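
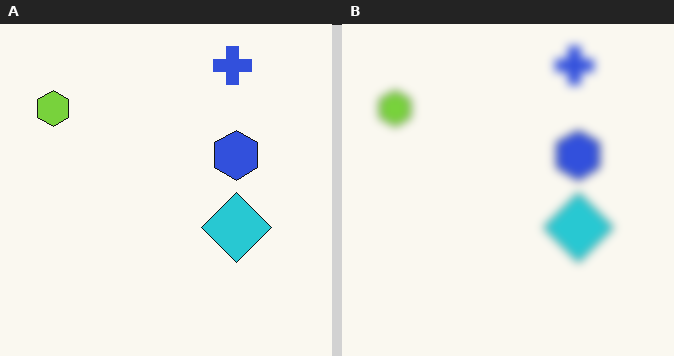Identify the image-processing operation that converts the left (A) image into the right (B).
This is the original image moderately blurred.

Shape edges and outlines are uniformly softened across the whole image.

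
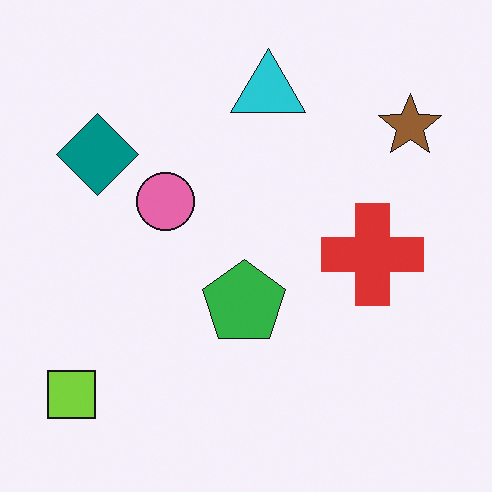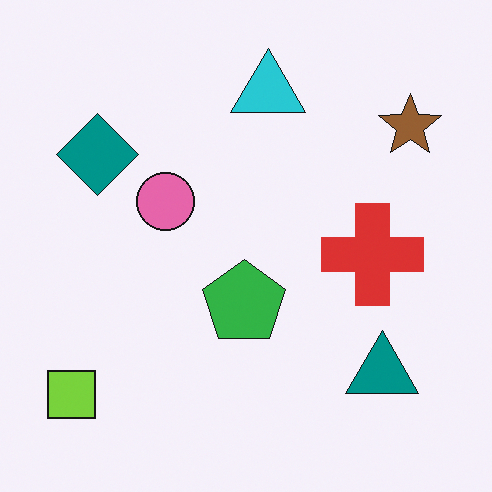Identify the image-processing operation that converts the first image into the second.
Overlaid with an additional teal triangle.

A teal triangle appears in the second image that is absent from the first.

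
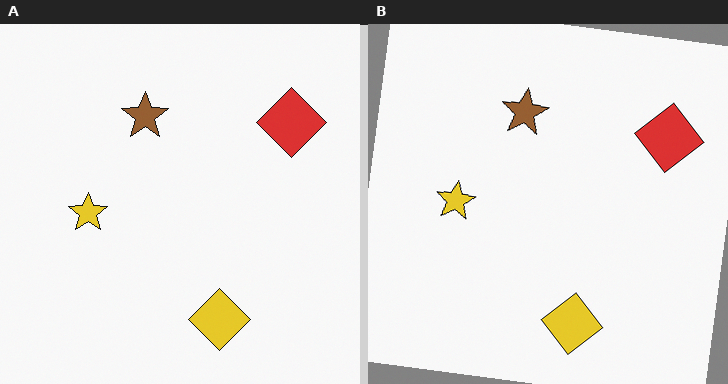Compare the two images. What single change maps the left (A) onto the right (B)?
It was rotated clockwise by a slight angle.

Every shape is tilted by the same angle and the image corners show triangular fill wedges — a whole-image rotation by a non-right angle.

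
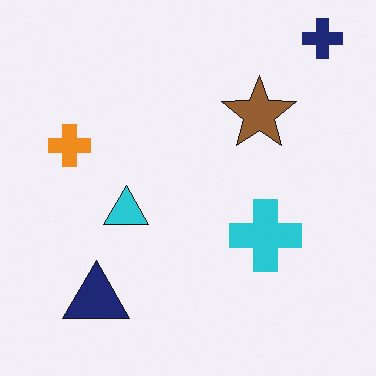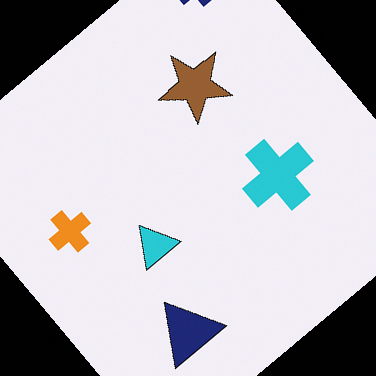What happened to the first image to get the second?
The image was rotated counter-clockwise by a large amount — several tens of degrees.

Every shape is tilted by the same angle and the image corners show triangular fill wedges — a whole-image rotation by a non-right angle.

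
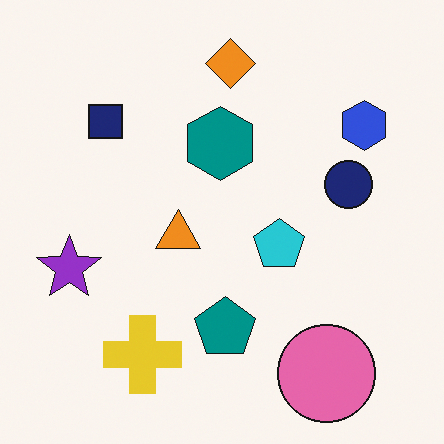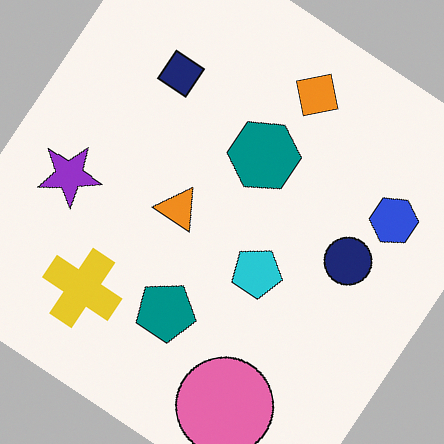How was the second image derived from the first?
The second image is the first rotated clockwise by a large amount — several tens of degrees.

Every shape is tilted by the same angle and the image corners show triangular fill wedges — a whole-image rotation by a non-right angle.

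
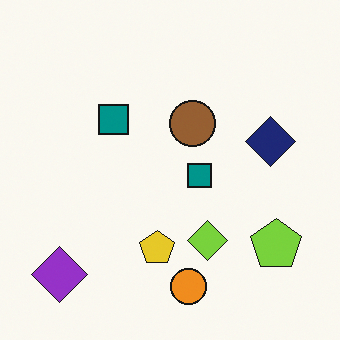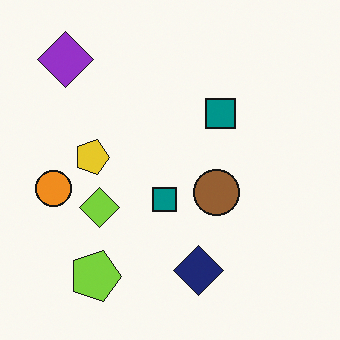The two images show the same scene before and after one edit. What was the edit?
It was rotated 90° clockwise.

The purple diamond sits in the bottom-left of the first image and the top-left of the second — consistent with a whole-image 90° clockwise rotation.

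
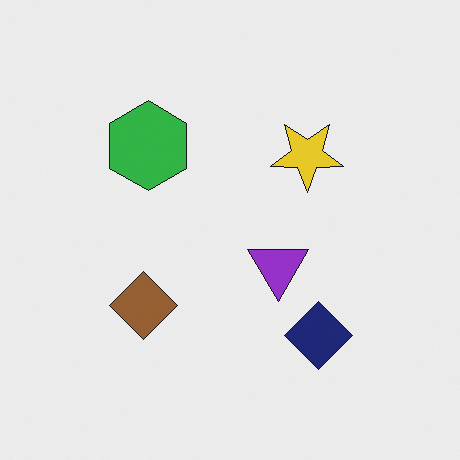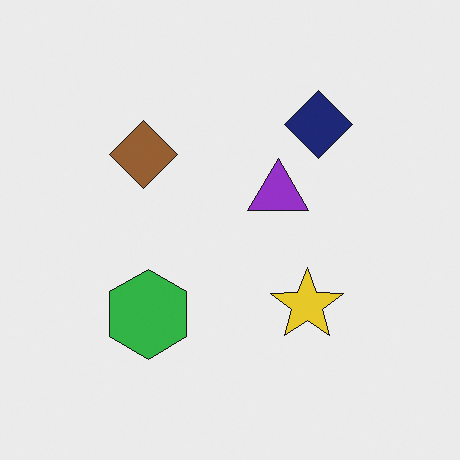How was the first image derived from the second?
It was flipped vertically (top ↔ bottom).

The navy diamond is in the top-right of the second image and the bottom-right of the first — shapes on opposite sides of the horizontal midline have swapped in a mirror flip.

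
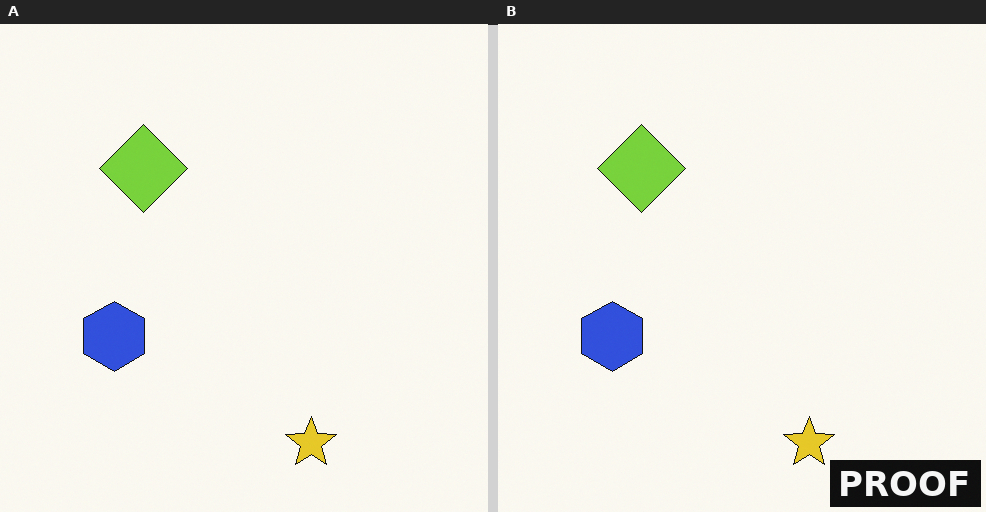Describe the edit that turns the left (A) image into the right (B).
The right (B) image is the left (A) watermarked with the text "PROOF" in the lower-right corner.

A dark label reading "PROOF" appears in the lower-right corner.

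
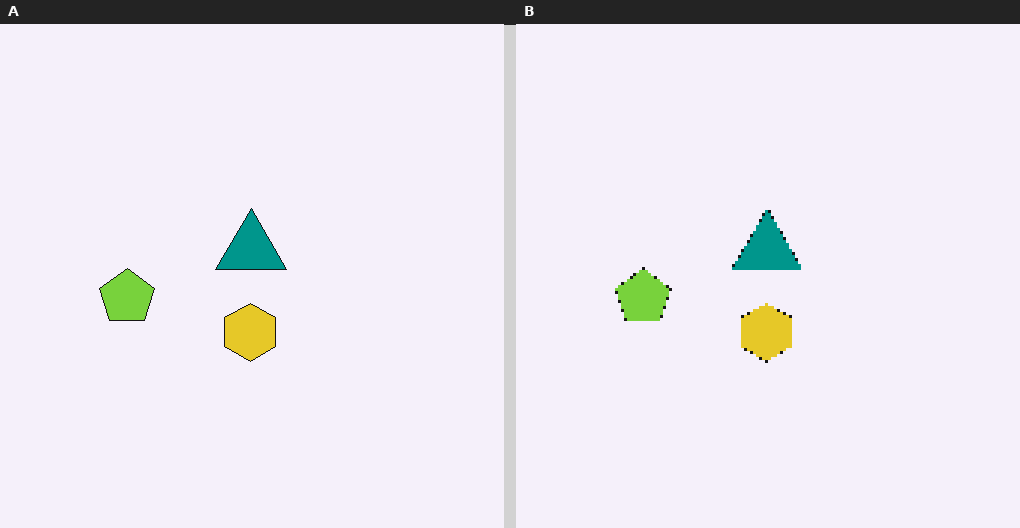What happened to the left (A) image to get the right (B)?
Mildly pixelated.

Shapes are reduced to large square blocks; fine edges and outlines are lost — a downscale-then-upscale (mosaic) effect.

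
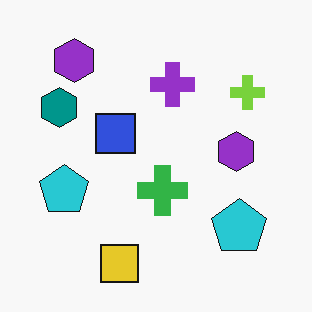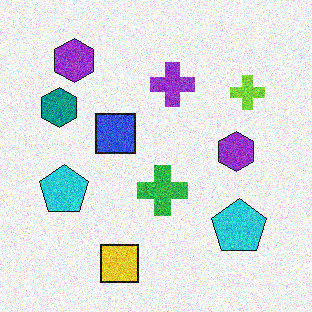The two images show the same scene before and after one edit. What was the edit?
This is the original image degraded with visible gaussian noise.

Random speckle covers the whole image, including the flat background.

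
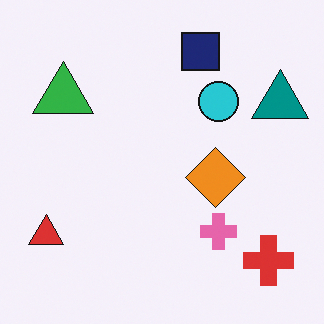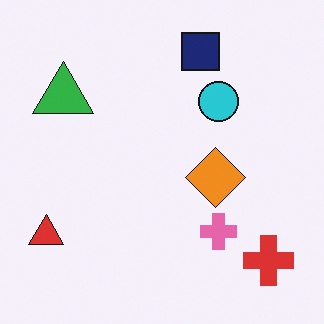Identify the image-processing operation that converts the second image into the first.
This is the original image overlaid with an additional teal triangle.

A teal triangle appears in the first image that is absent from the second.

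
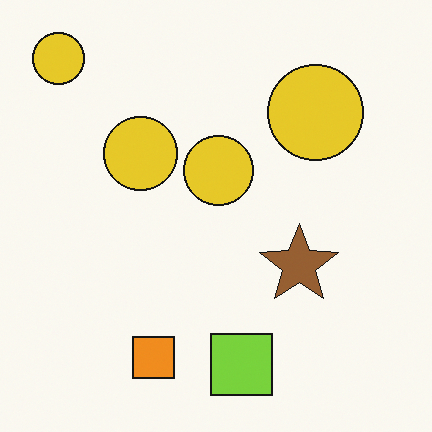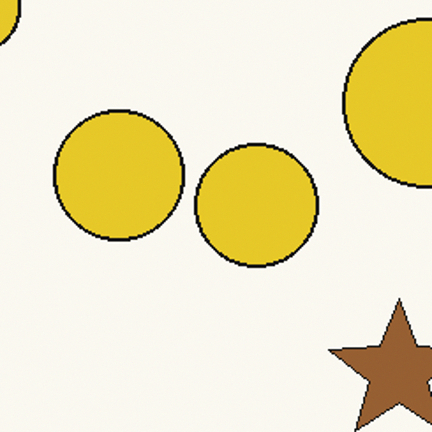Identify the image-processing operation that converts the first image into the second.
This is the original image cropped to a noticeably smaller region and rescaled.

The visible shapes are larger and the field of view is narrower; shapes near the original edges may be partly or wholly outside the frame — a crop-and-rescale.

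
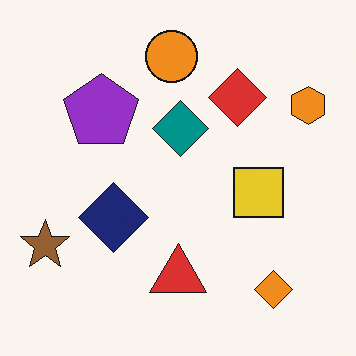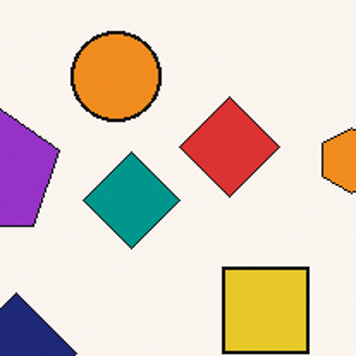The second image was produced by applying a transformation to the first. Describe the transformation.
This is the original image cropped tightly and scaled back up.

The visible shapes are larger and the field of view is narrower; shapes near the original edges may be partly or wholly outside the frame — a crop-and-rescale.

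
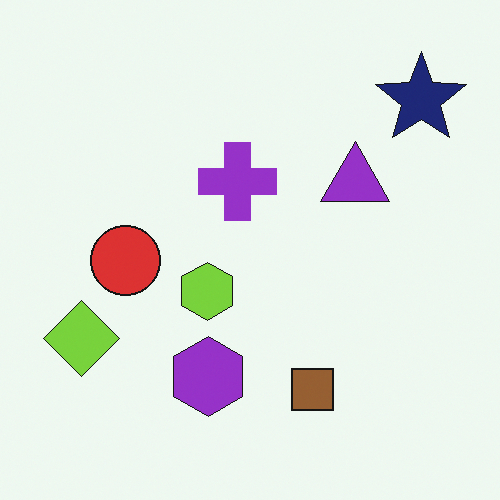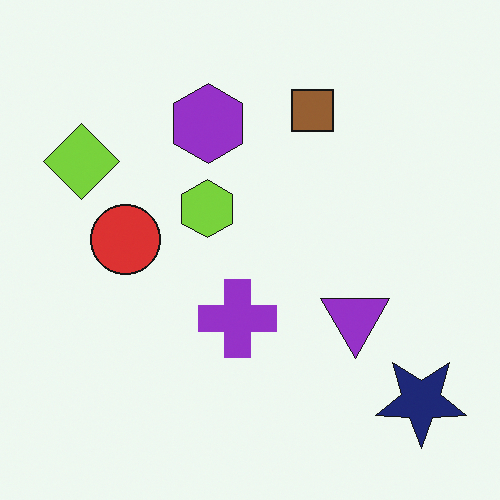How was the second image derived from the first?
The transformation is: flipped vertically (top ↔ bottom).

The navy star is in the top-right of the first image and the bottom-right of the second — shapes on opposite sides of the horizontal midline have swapped in a mirror flip.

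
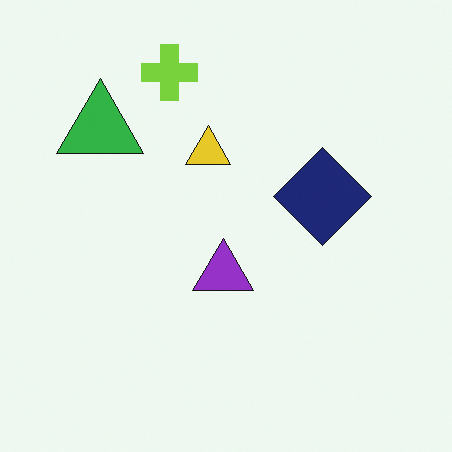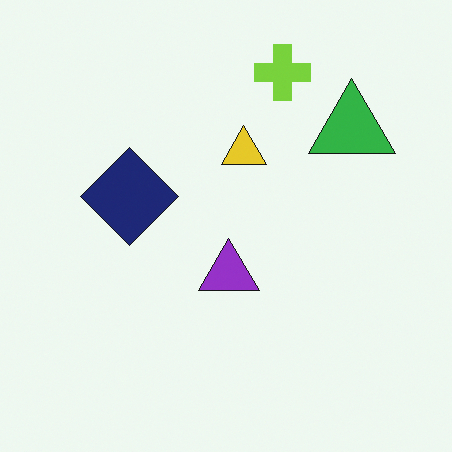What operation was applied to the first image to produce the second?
The image was flipped horizontally (left ↔ right).

The green triangle is in the top-left of the first image and the top-right of the second — shapes on opposite sides of the vertical midline have swapped in a mirror flip.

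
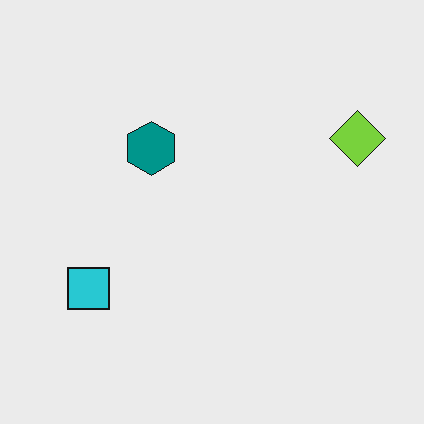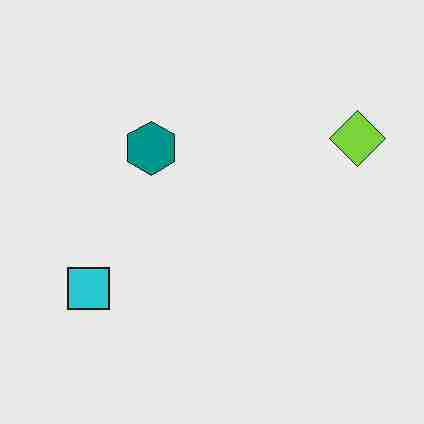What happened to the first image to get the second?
The transformation is: heavily JPEG-compressed with obvious blocking artifacts.

Blocky 8×8 compression artifacts appear around shape edges and the flat background shows ringing — characteristic JPEG degradation.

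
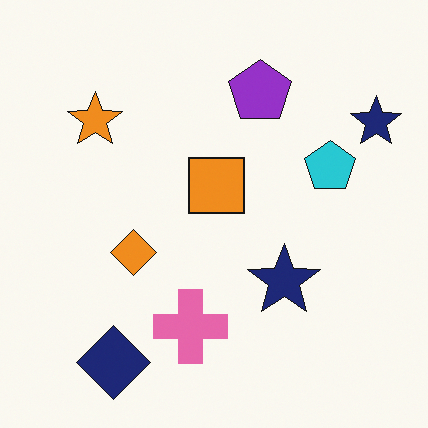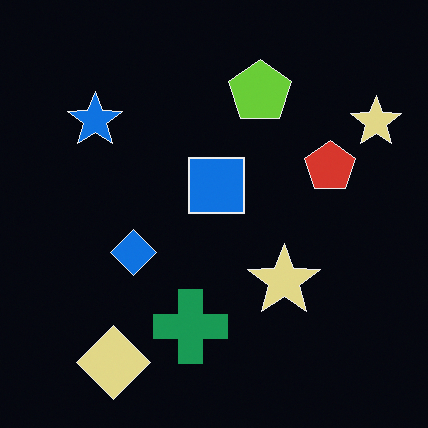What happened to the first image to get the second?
The second image is the first color-inverted (negative).

The light background has become dark and every shape's color is its complement — a photographic negative.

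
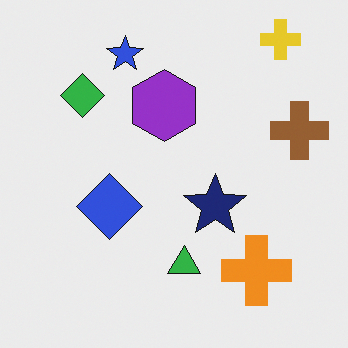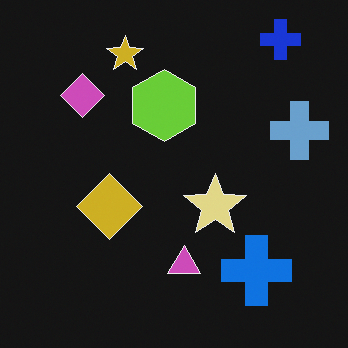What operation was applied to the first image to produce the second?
The transformation is: color-inverted (negative).

The light background has become dark and every shape's color is its complement — a photographic negative.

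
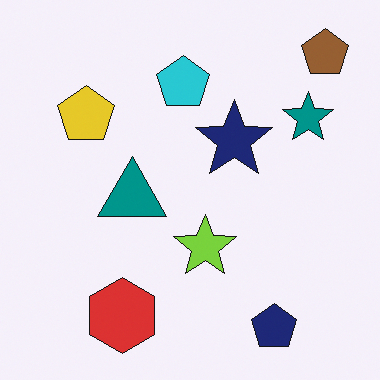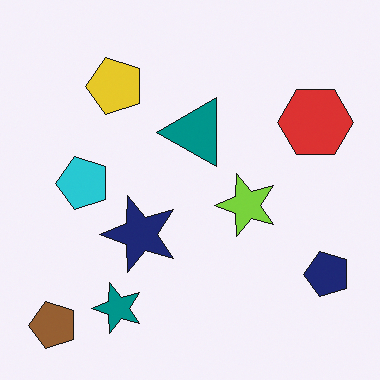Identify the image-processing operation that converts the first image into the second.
It was transposed (reflected across the top-left ↔ bottom-right diagonal).

Shapes have swapped their row and column positions — what was in the top-right is now in the bottom-left — a diagonal reflection.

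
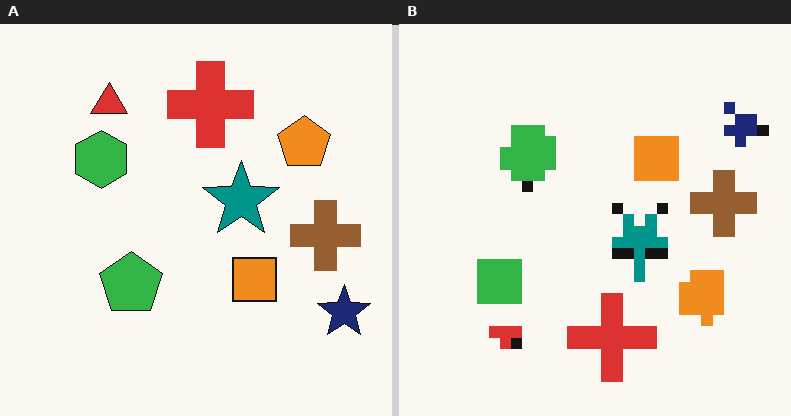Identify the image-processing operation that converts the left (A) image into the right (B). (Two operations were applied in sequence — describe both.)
Coarsely pixelated, then flipped vertically (top ↔ bottom).

Shapes are reduced to large square blocks; fine edges and outlines are lost — a downscale-then-upscale (mosaic) effect. The red triangle is in the top-left of the left (A) image and the bottom-left of the right (B) — shapes on opposite sides of the horizontal midline have swapped in a mirror flip.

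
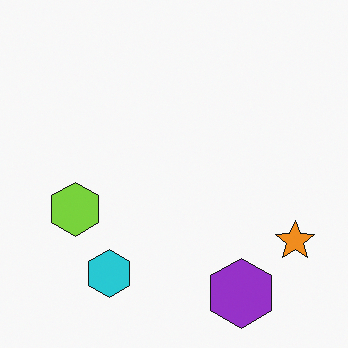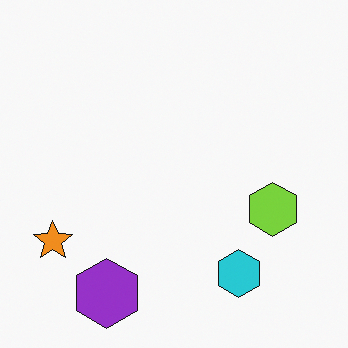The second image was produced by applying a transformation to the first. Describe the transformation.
This is the original image flipped horizontally (left ↔ right).

The orange star is in the bottom-right of the first image and the bottom-left of the second — shapes on opposite sides of the vertical midline have swapped in a mirror flip.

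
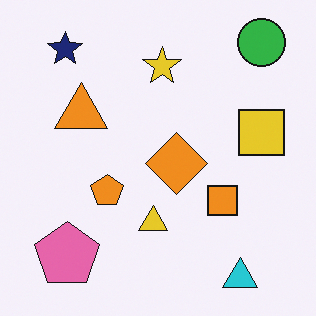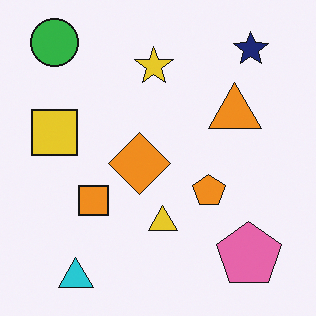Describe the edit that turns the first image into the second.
The image was flipped horizontally (left ↔ right).

The yellow square is in the right of the first image and the left of the second — shapes on opposite sides of the vertical midline have swapped in a mirror flip.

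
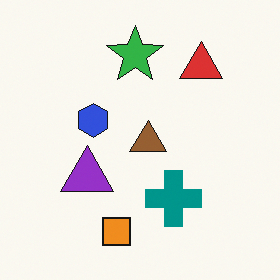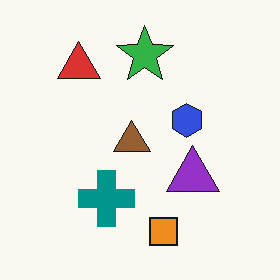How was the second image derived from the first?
The image was flipped horizontally (left ↔ right).

The red triangle is in the top-right of the first image and the top-left of the second — shapes on opposite sides of the vertical midline have swapped in a mirror flip.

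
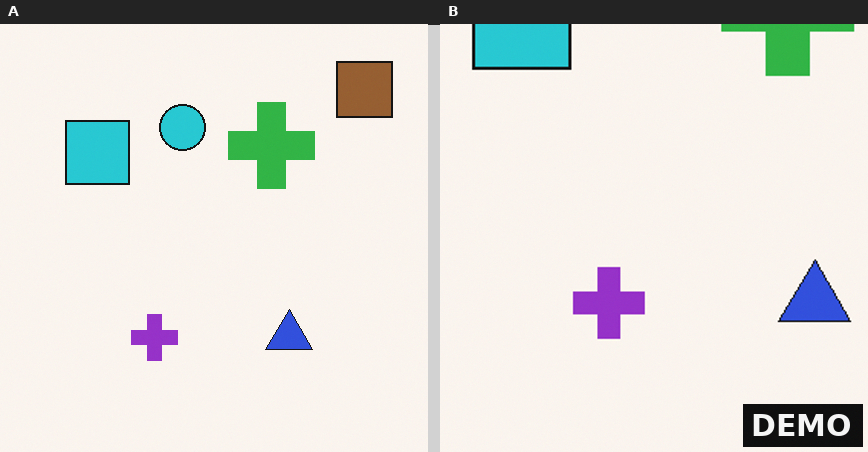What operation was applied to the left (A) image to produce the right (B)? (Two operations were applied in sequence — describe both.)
The transformation is: cropped slightly and scaled back up, then watermarked with the text "DEMO" in the lower-right corner.

The visible shapes are larger and the field of view is narrower; shapes near the original edges may be partly or wholly outside the frame — a crop-and-rescale. A dark label reading "DEMO" appears in the lower-right corner.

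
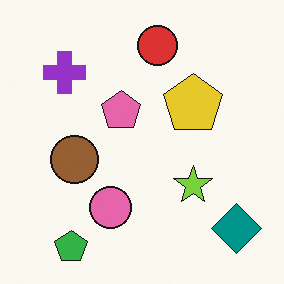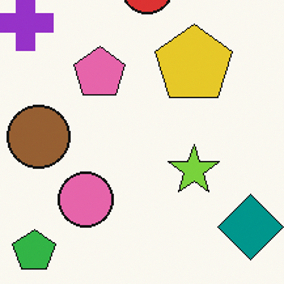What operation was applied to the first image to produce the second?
The image was cropped slightly and scaled back up.

The visible shapes are larger and the field of view is narrower; shapes near the original edges may be partly or wholly outside the frame — a crop-and-rescale.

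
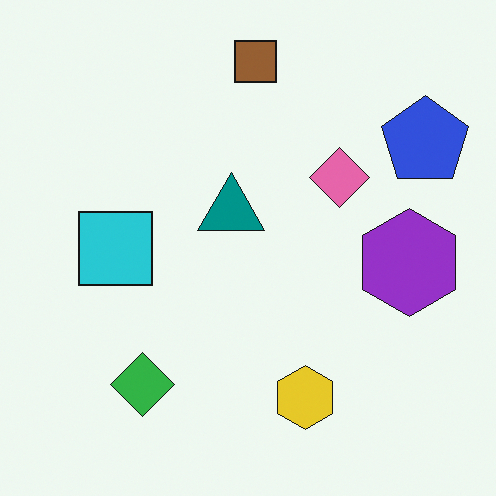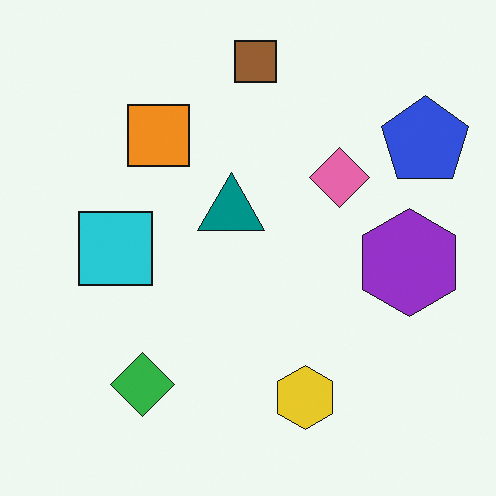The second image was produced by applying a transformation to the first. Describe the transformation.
Overlaid with an additional orange square.

An orange square appears in the second image that is absent from the first.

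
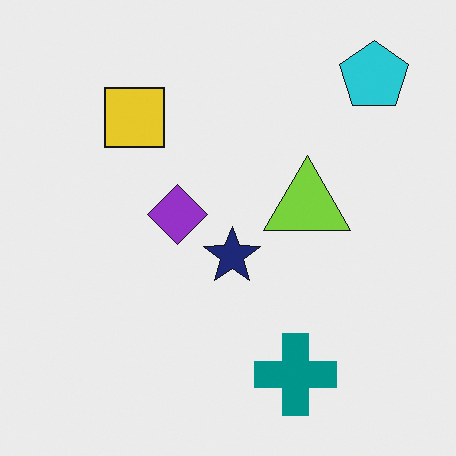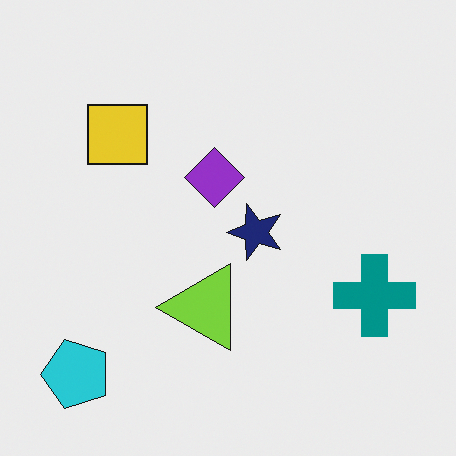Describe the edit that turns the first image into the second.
Transposed (reflected across the top-left ↔ bottom-right diagonal).

Shapes have swapped their row and column positions — what was in the top-right is now in the bottom-left — a diagonal reflection.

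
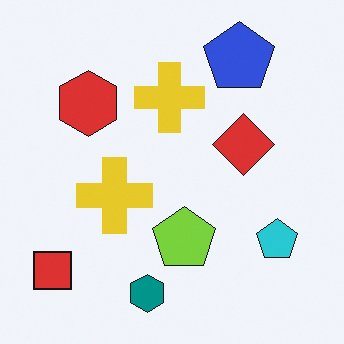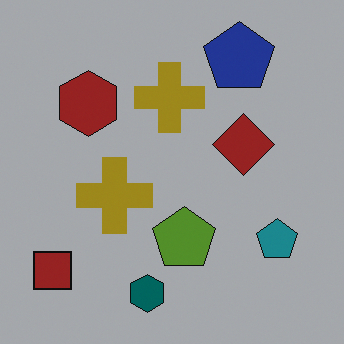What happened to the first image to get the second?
The transformation is: substantially darkened.

Every pixel — background and shapes alike — is uniformly darkened.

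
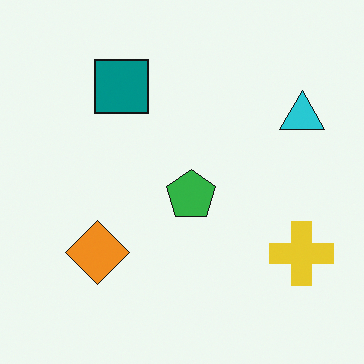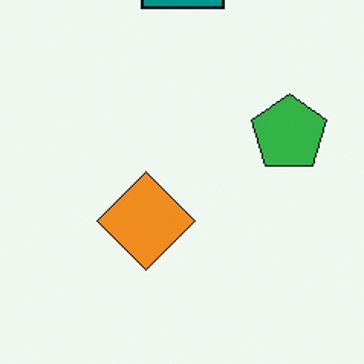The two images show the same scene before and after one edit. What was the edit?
The image was cropped to a modestly smaller region and rescaled.

The visible shapes are larger and the field of view is narrower; shapes near the original edges may be partly or wholly outside the frame — a crop-and-rescale.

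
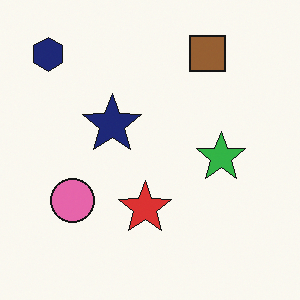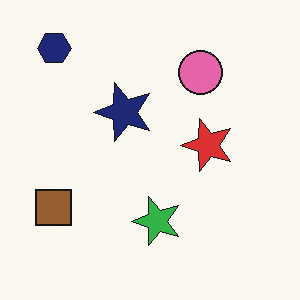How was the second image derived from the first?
The image was transposed (reflected across the top-left ↔ bottom-right diagonal).

Shapes have swapped their row and column positions — what was in the top-right is now in the bottom-left — a diagonal reflection.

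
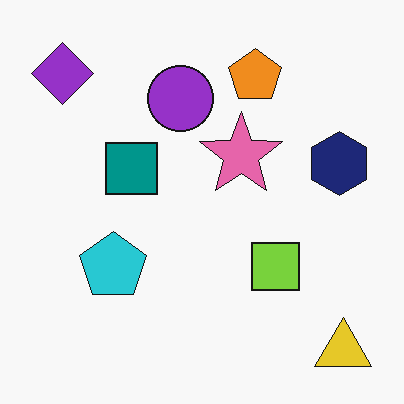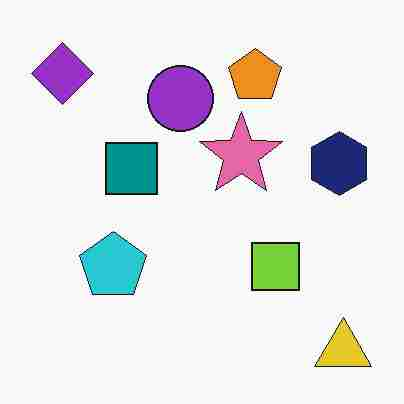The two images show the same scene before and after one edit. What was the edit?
The image was heavily JPEG-compressed with obvious blocking artifacts.

Blocky 8×8 compression artifacts appear around shape edges and the flat background shows ringing — characteristic JPEG degradation.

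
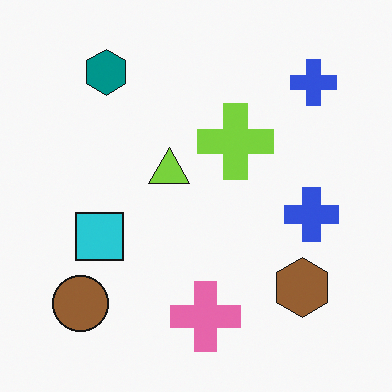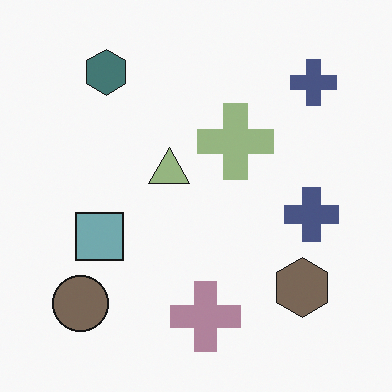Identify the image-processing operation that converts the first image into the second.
The second image is the first made much more muted (saturation change).

All colors are more muted and greyish — a global saturation change.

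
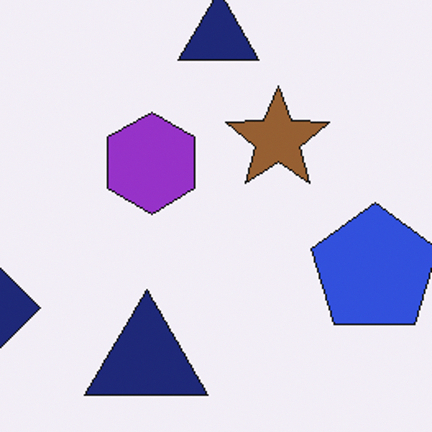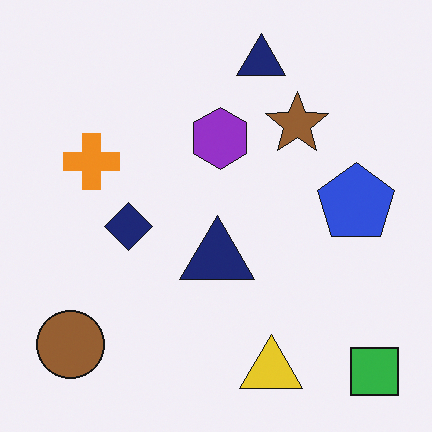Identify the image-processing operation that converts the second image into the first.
The image was cropped tightly and scaled back up.

The visible shapes are larger and the field of view is narrower; shapes near the original edges may be partly or wholly outside the frame — a crop-and-rescale.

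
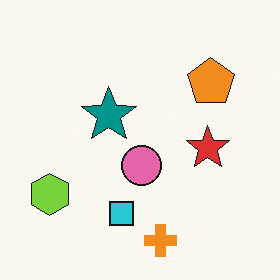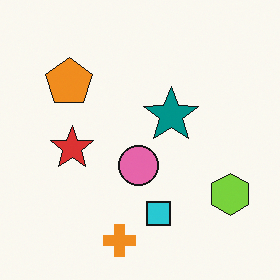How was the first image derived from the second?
The image was flipped horizontally (left ↔ right).

The lime hexagon is in the bottom-right of the second image and the bottom-left of the first — shapes on opposite sides of the vertical midline have swapped in a mirror flip.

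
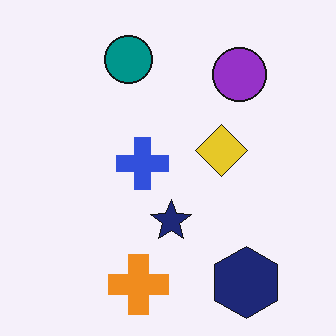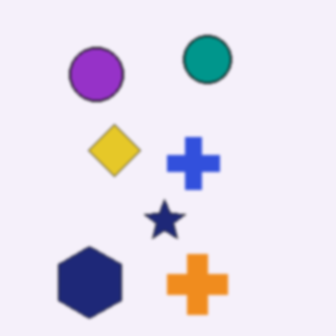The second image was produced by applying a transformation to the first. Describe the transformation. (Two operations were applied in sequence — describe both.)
Flipped horizontally (left ↔ right), then slightly softened.

The navy hexagon is in the bottom-right of the first image and the bottom-left of the second — shapes on opposite sides of the vertical midline have swapped in a mirror flip. Shape edges and outlines are uniformly softened across the whole image.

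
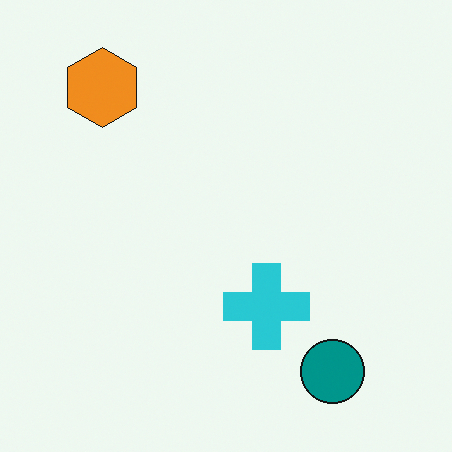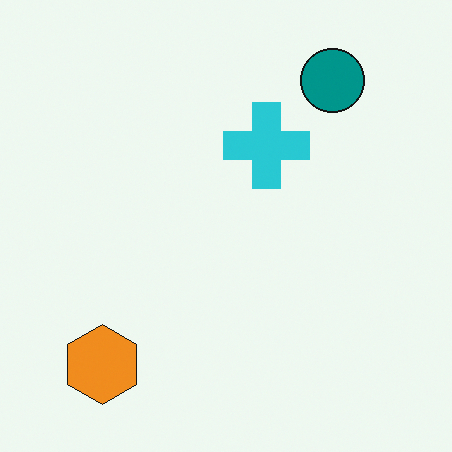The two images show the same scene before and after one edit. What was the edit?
Flipped vertically (top ↔ bottom).

The teal circle is in the bottom-right of the first image and the top-right of the second — shapes on opposite sides of the horizontal midline have swapped in a mirror flip.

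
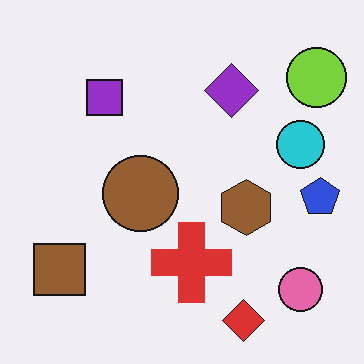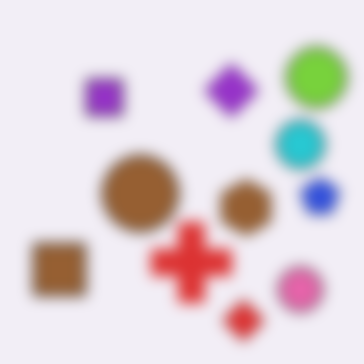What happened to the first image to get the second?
The second image is the first strongly gaussian-blurred.

Shape edges and outlines are uniformly softened across the whole image.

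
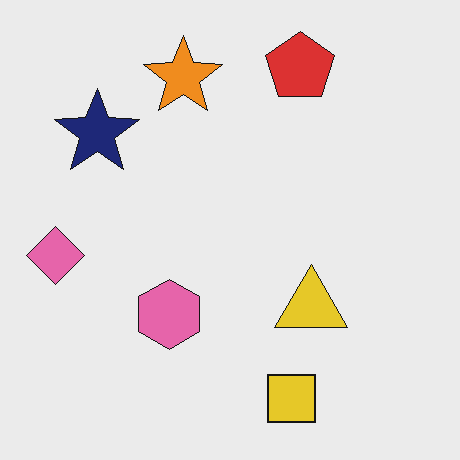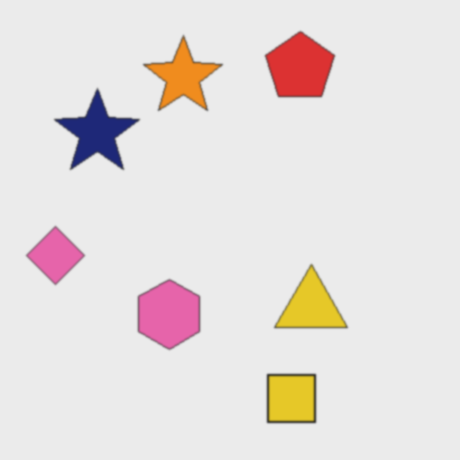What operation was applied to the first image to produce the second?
The transformation is: given a subtle gaussian blur.

Shape edges and outlines are uniformly softened across the whole image.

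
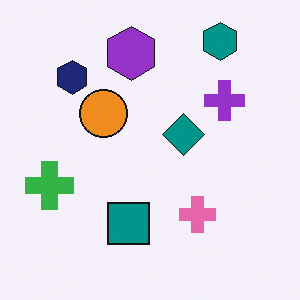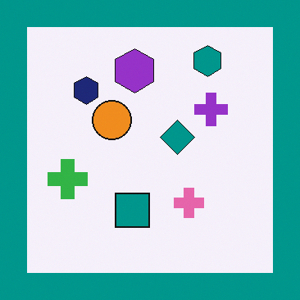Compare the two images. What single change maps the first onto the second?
This is the original image framed with a teal border.

A solid teal frame runs around the edge of the second image, with the content slightly shrunk inside it.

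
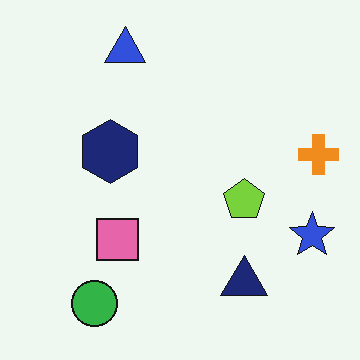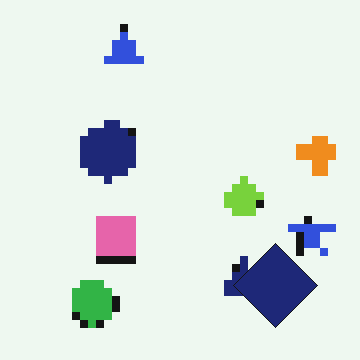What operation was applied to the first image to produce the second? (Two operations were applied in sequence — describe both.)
The image was moderately pixelated, then overlaid with an additional navy diamond.

Shapes are reduced to large square blocks; fine edges and outlines are lost — a downscale-then-upscale (mosaic) effect. A navy diamond appears in the second image that is absent from the first.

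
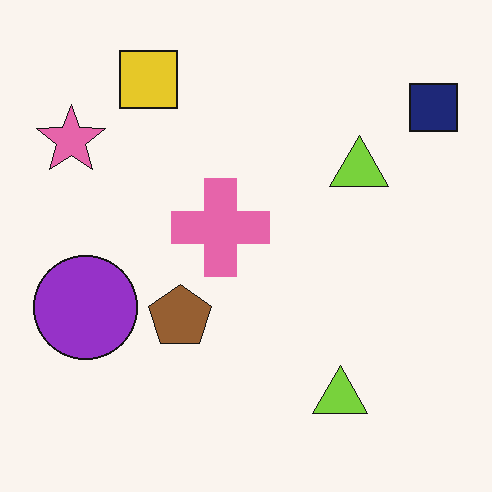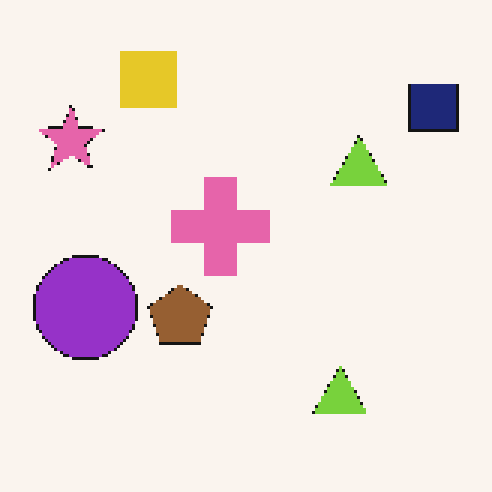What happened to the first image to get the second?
Mildly pixelated.

Shapes are reduced to large square blocks; fine edges and outlines are lost — a downscale-then-upscale (mosaic) effect.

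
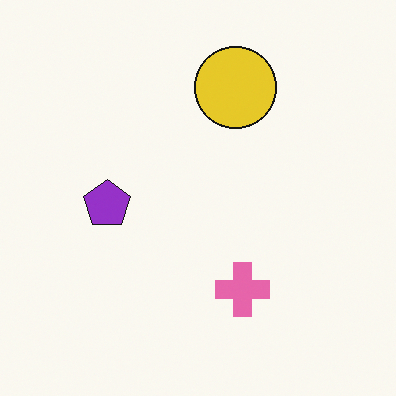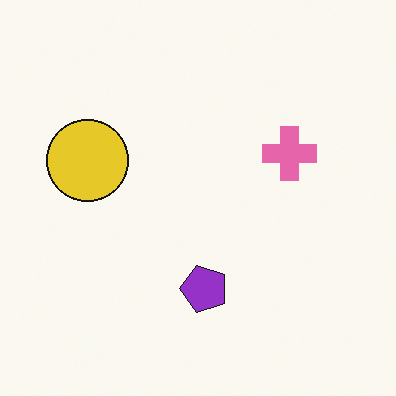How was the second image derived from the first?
The image was rotated 90° counter-clockwise.

The yellow circle sits in the top of the first image and the left of the second — consistent with a whole-image 90° counter-clockwise rotation.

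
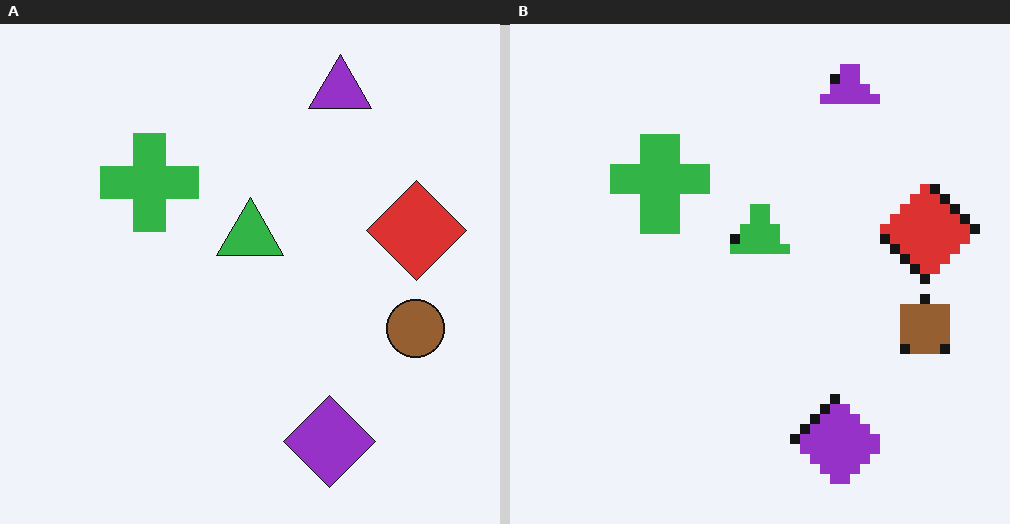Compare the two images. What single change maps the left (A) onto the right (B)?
This is the original image coarsely pixelated.

Shapes are reduced to large square blocks; fine edges and outlines are lost — a downscale-then-upscale (mosaic) effect.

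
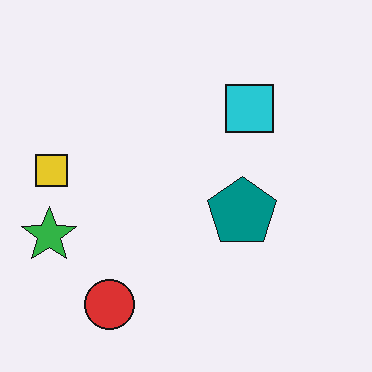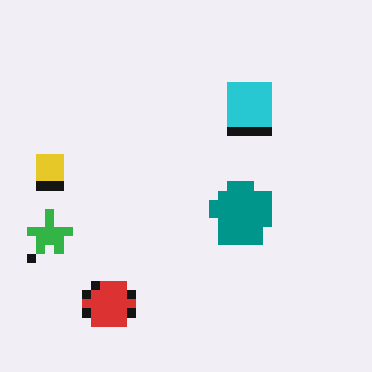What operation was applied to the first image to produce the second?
The image was coarsely pixelated.

Shapes are reduced to large square blocks; fine edges and outlines are lost — a downscale-then-upscale (mosaic) effect.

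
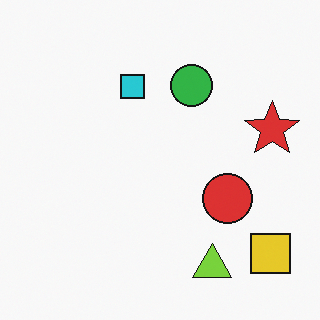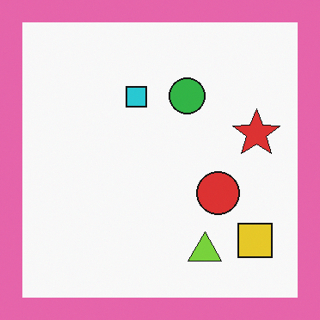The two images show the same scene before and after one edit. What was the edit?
The second image is the first framed with a pink border.

A solid pink frame runs around the edge of the second image, with the content slightly shrunk inside it.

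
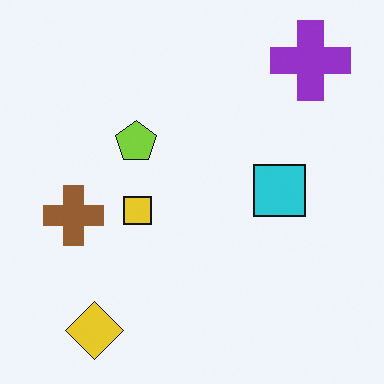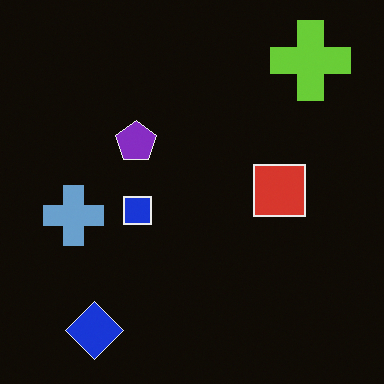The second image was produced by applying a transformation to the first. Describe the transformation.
This is the original image color-inverted (negative).

The light background has become dark and every shape's color is its complement — a photographic negative.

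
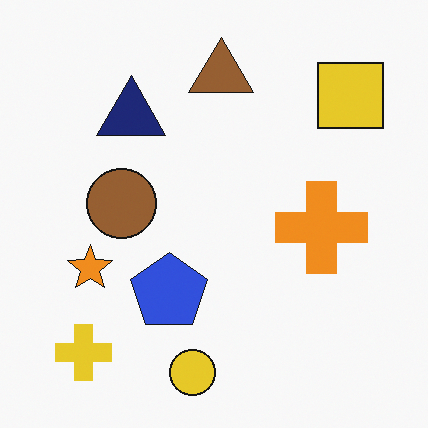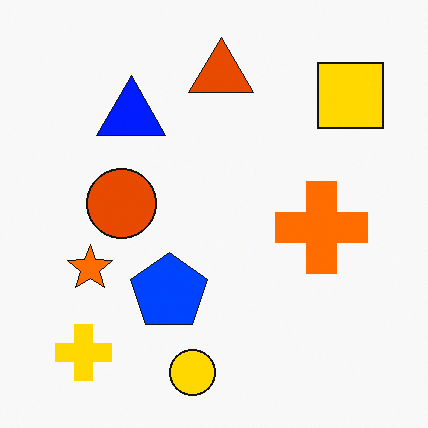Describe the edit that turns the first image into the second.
It was heavily oversaturated.

All colors are more vivid — a global saturation change.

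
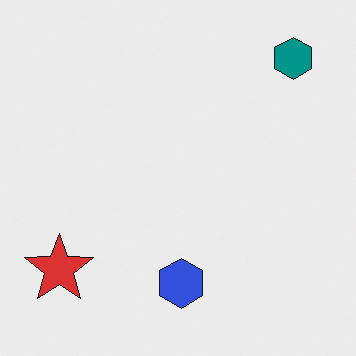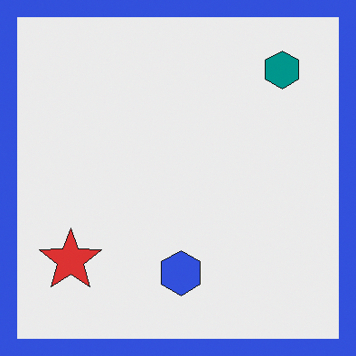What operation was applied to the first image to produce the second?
The second image is the first framed with a blue border.

A solid blue frame runs around the edge of the second image, with the content slightly shrunk inside it.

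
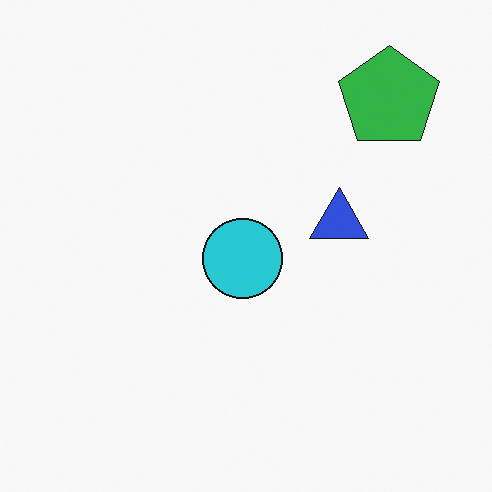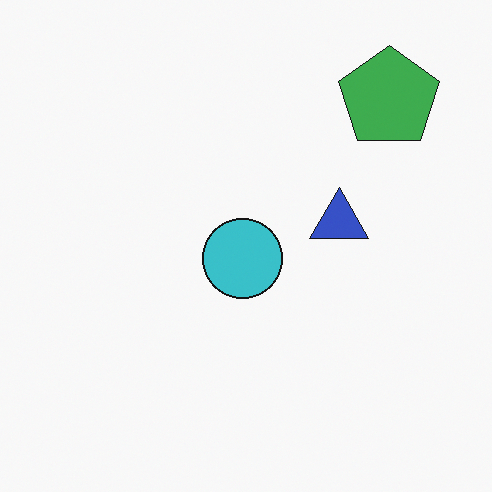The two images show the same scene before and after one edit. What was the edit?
The second image is the first slightly desaturated.

All colors are more muted and greyish — a global saturation change.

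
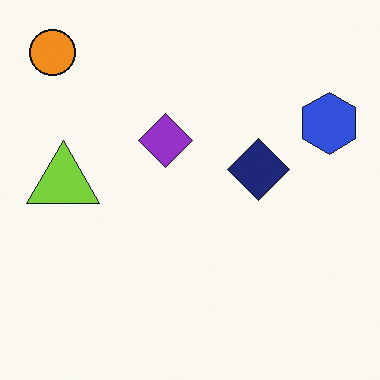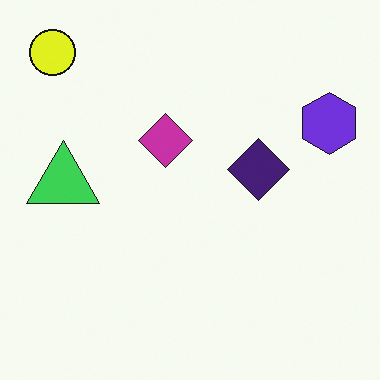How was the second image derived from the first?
It was hue-shifted slightly.

Every shape's color has rotated by the same amount around the hue wheel — a uniform hue shift.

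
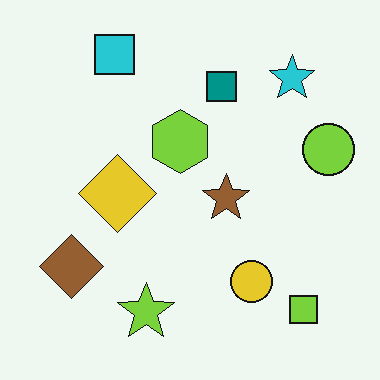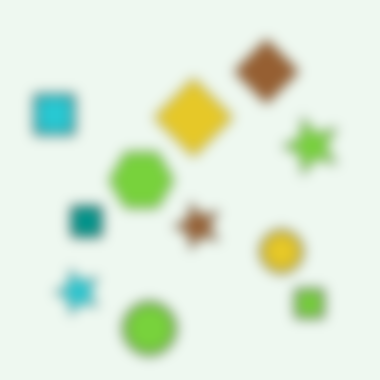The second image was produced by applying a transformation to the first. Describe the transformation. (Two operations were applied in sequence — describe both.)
It was strongly gaussian-blurred, then transposed (reflected across the top-left ↔ bottom-right diagonal).

Shape edges and outlines are uniformly softened across the whole image. Shapes have swapped their row and column positions — what was in the top-right is now in the bottom-left — a diagonal reflection.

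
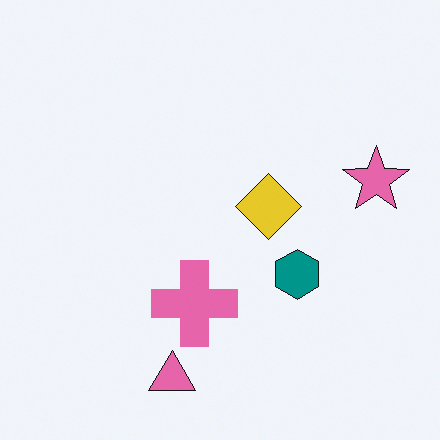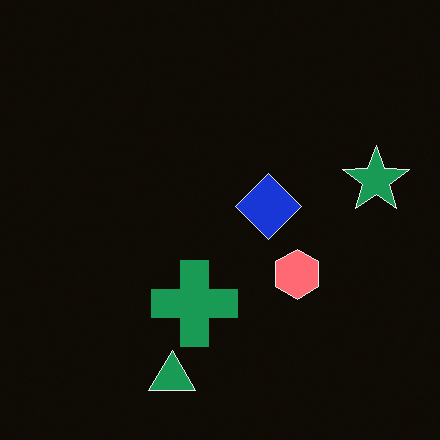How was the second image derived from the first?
It was color-inverted (negative).

The light background has become dark and every shape's color is its complement — a photographic negative.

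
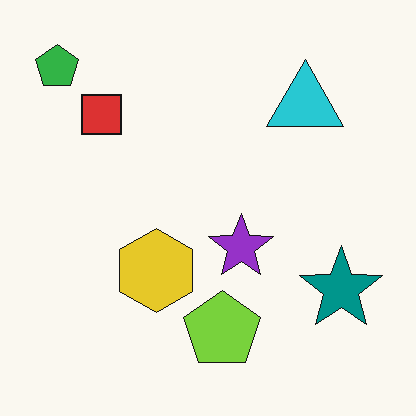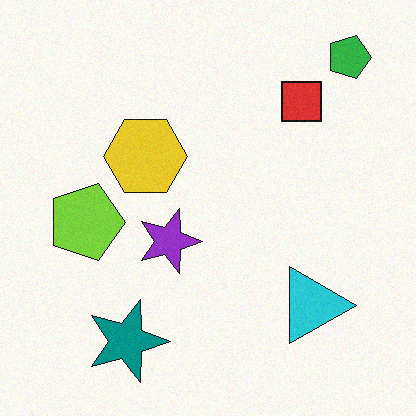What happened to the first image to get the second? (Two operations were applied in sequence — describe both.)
This is the original image rotated 90° clockwise, then degraded with subtle gaussian noise.

The green pentagon sits in the top-left of the first image and the top-right of the second — consistent with a whole-image 90° clockwise rotation. Random speckle covers the whole image, including the flat background.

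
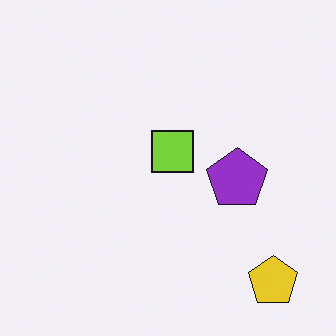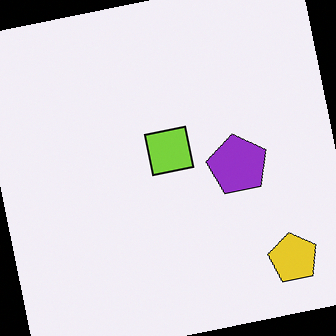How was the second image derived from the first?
The transformation is: rotated counter-clockwise by a few degrees.

Every shape is tilted by the same angle and the image corners show triangular fill wedges — a whole-image rotation by a non-right angle.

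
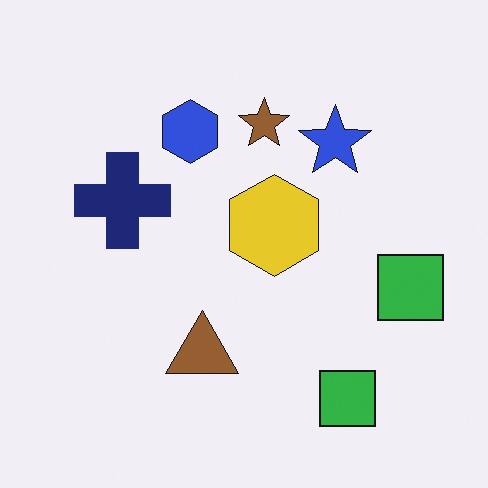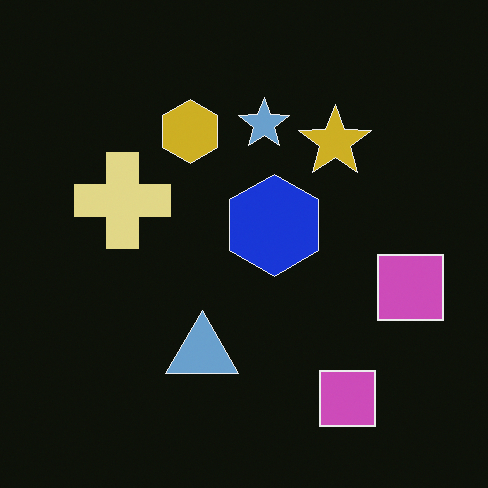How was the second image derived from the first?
The image was color-inverted (negative).

The light background has become dark and every shape's color is its complement — a photographic negative.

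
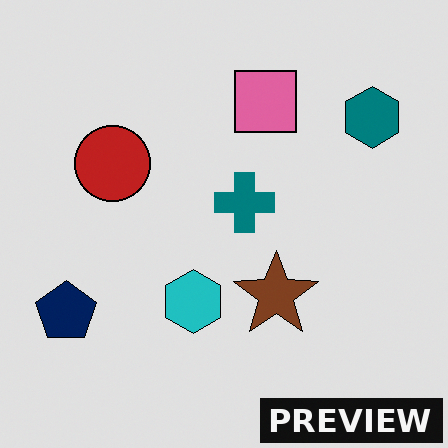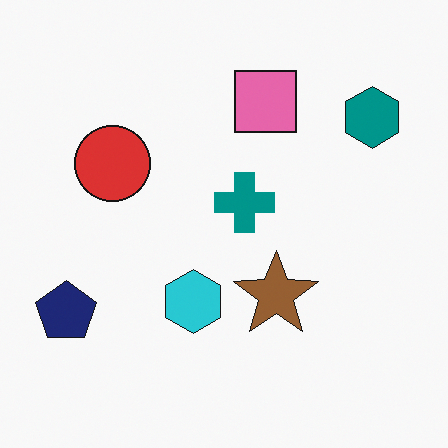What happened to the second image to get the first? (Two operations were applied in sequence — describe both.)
Moderately posterized, then watermarked with the text "PREVIEW" in the lower-right corner.

Each flat color has snapped to a coarser quantized level — most visibly, the near-white background has dropped to a flat grey. A dark label reading "PREVIEW" appears in the lower-right corner.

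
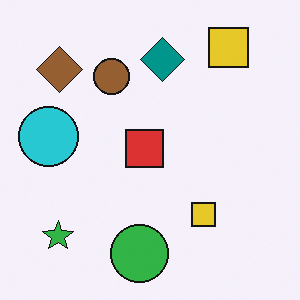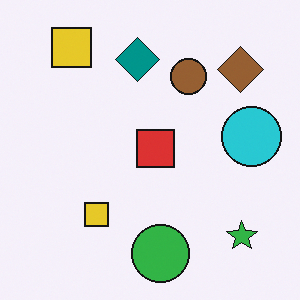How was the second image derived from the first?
The transformation is: flipped horizontally (left ↔ right).

The cyan circle is in the left of the first image and the right of the second — shapes on opposite sides of the vertical midline have swapped in a mirror flip.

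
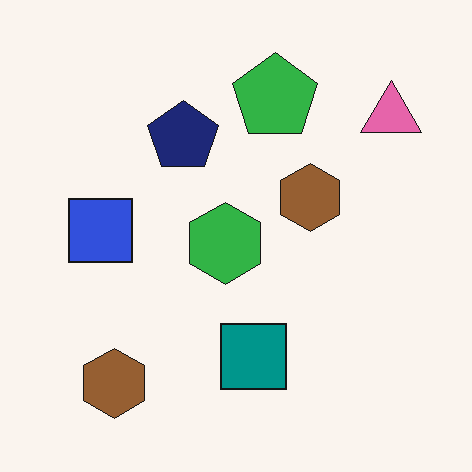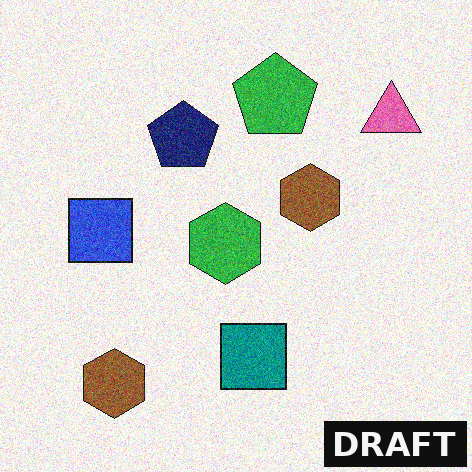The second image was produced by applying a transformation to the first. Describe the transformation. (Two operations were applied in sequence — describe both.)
Degraded with moderate additive noise, then watermarked with the text "DRAFT" in the lower-right corner.

Random speckle covers the whole image, including the flat background. A dark label reading "DRAFT" appears in the lower-right corner.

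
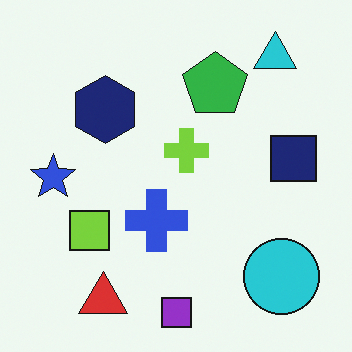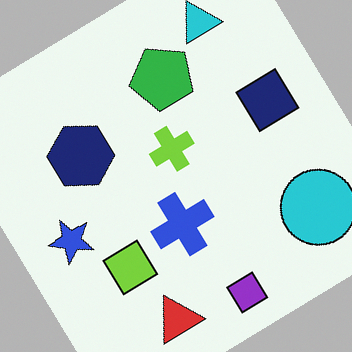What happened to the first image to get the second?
This is the original image rotated counter-clockwise by a large amount — several tens of degrees.

Every shape is tilted by the same angle and the image corners show triangular fill wedges — a whole-image rotation by a non-right angle.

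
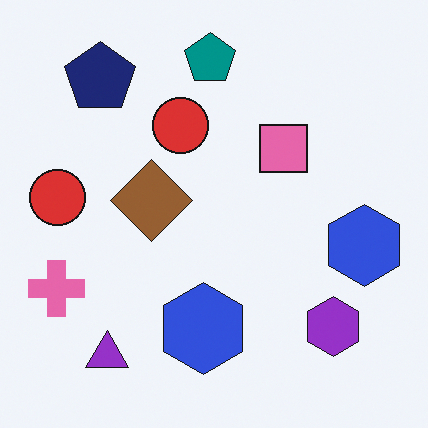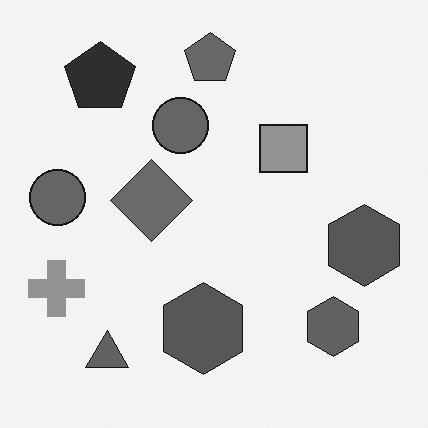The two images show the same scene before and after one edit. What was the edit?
The transformation is: converted to grayscale.

All color is removed — every shape is now a shade of grey.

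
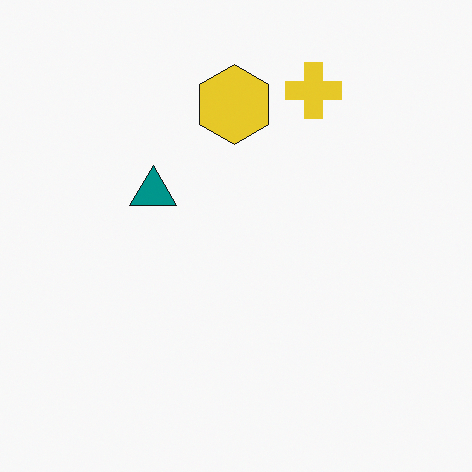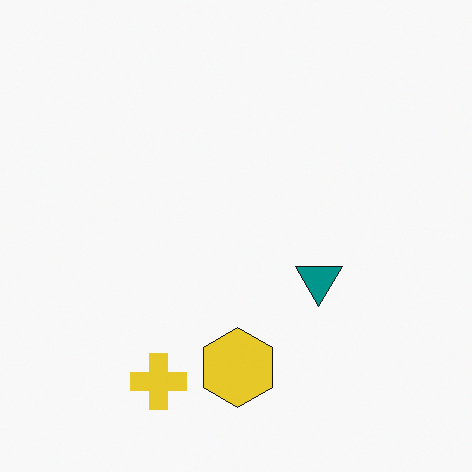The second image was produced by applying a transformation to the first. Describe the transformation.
The second image is the first rotated 180°.

The yellow cross sits in the top of the first image and the bottom of the second — consistent with a whole-image 180° rotation.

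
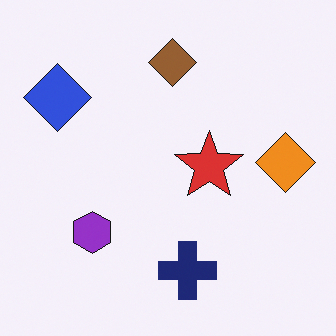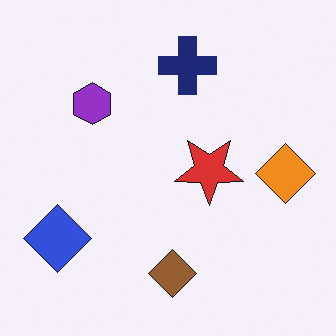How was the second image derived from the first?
The transformation is: flipped vertically (top ↔ bottom).

The brown diamond is in the top of the first image and the bottom of the second — shapes on opposite sides of the horizontal midline have swapped in a mirror flip.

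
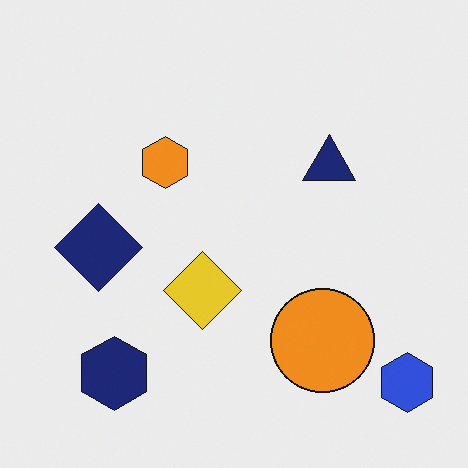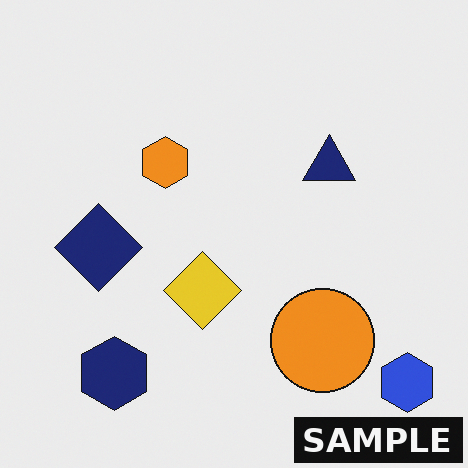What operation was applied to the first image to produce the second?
The image was watermarked with the text "SAMPLE" in the lower-right corner.

A dark label reading "SAMPLE" appears in the lower-right corner.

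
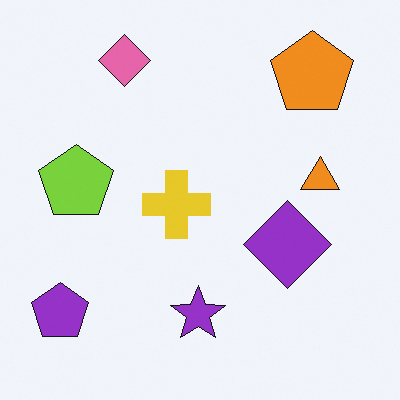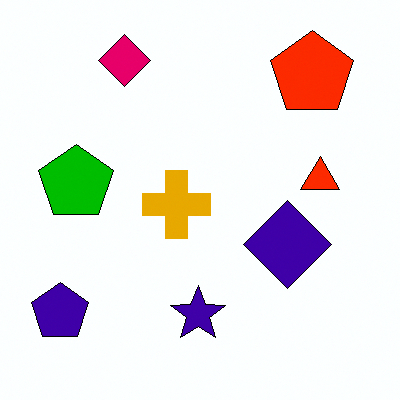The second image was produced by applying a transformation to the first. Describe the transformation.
The second image is the first given much higher contrast.

Tones are pushed away from mid-grey across the whole image — a global contrast change.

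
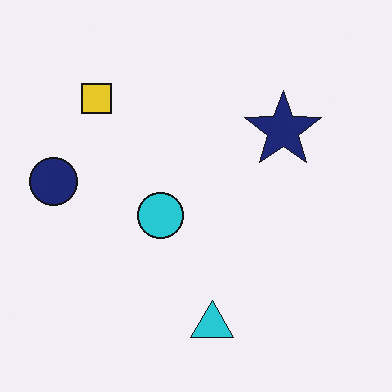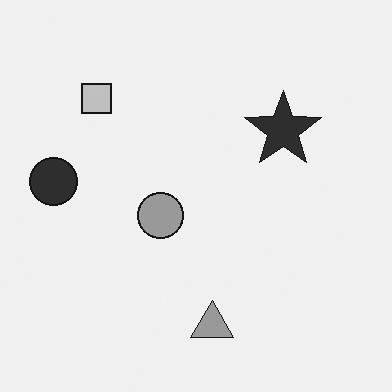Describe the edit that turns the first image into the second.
Converted to grayscale.

All color is removed — every shape is now a shade of grey.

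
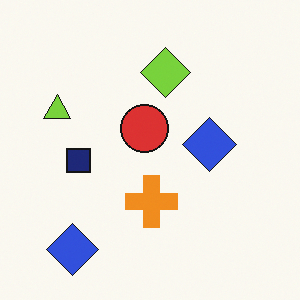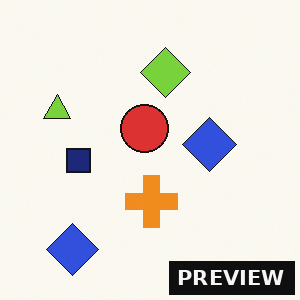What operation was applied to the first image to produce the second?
This is the original image watermarked with the text "PREVIEW" in the lower-right corner.

A dark label reading "PREVIEW" appears in the lower-right corner.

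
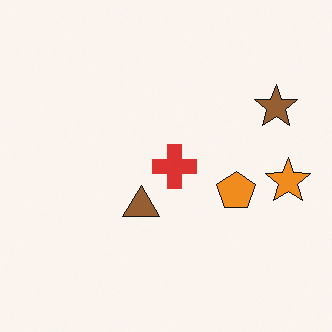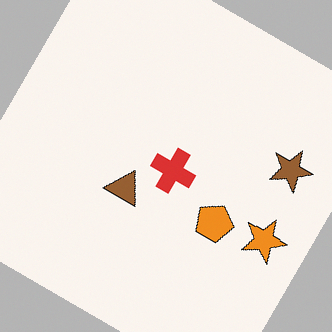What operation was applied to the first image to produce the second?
This is the original image rotated clockwise by a large amount — several tens of degrees.

Every shape is tilted by the same angle and the image corners show triangular fill wedges — a whole-image rotation by a non-right angle.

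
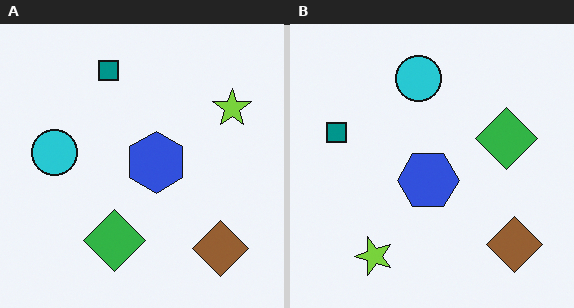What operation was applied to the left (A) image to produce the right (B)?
It was transposed (reflected across the top-left ↔ bottom-right diagonal).

Shapes have swapped their row and column positions — what was in the top-right is now in the bottom-left — a diagonal reflection.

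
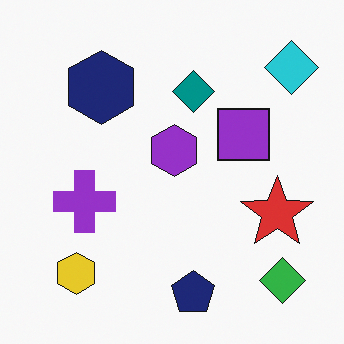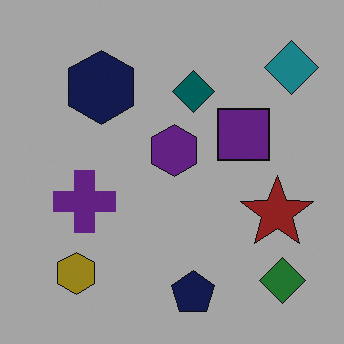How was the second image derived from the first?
The image was substantially darkened.

Every pixel — background and shapes alike — is uniformly darkened.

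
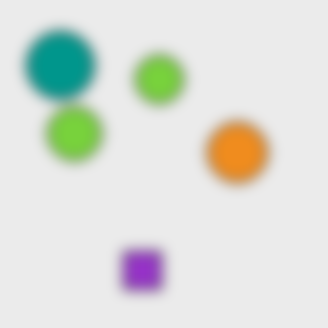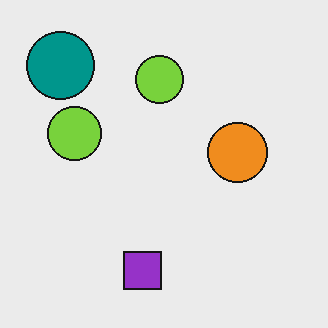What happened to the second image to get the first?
The first image is the second heavily blurred.

Shape edges and outlines are uniformly softened across the whole image.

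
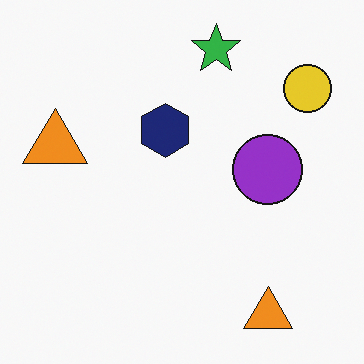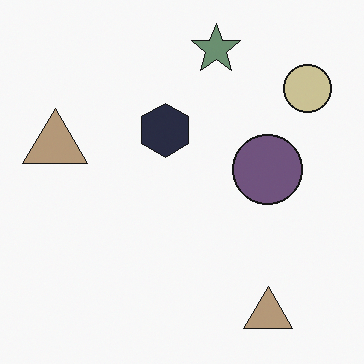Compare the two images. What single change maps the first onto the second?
The transformation is: heavily desaturated.

All colors are more muted and greyish — a global saturation change.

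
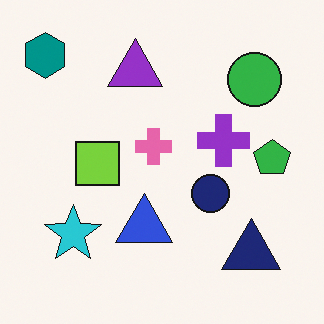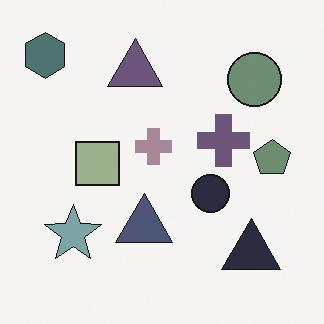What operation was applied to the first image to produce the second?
This is the original image heavily desaturated.

All colors are more muted and greyish — a global saturation change.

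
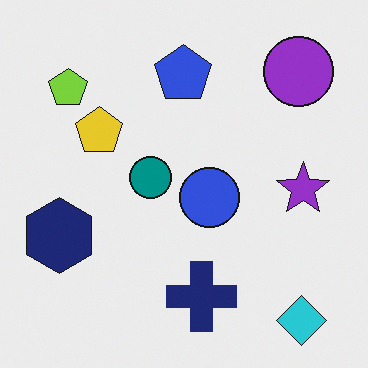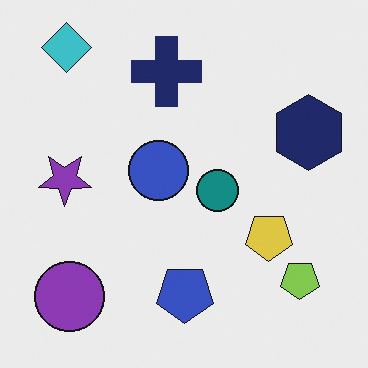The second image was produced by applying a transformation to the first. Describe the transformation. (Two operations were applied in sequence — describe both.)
The transformation is: slightly desaturated, then rotated 180°.

All colors are more muted and greyish — a global saturation change. The cyan diamond sits in the bottom-right of the first image and the top-left of the second — consistent with a whole-image 180° rotation.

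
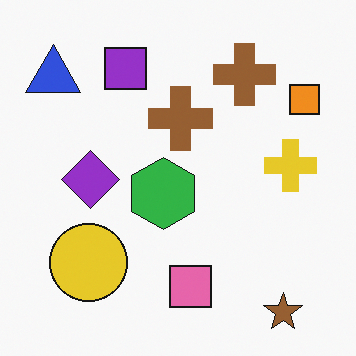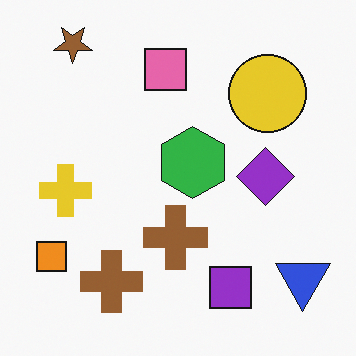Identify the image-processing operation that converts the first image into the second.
The second image is the first rotated 180°.

The brown star sits in the bottom-right of the first image and the top-left of the second — consistent with a whole-image 180° rotation.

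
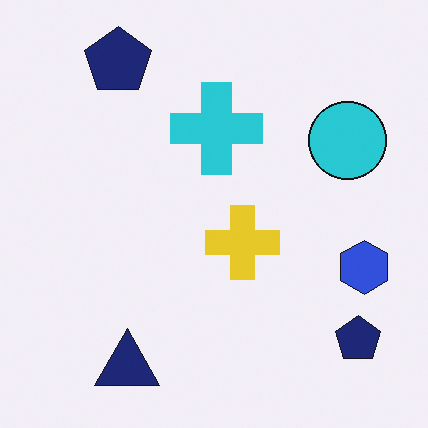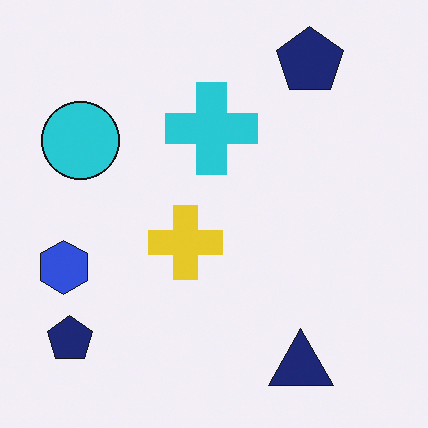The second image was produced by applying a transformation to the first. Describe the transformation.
It was flipped horizontally (left ↔ right).

The blue hexagon is in the right of the first image and the left of the second — shapes on opposite sides of the vertical midline have swapped in a mirror flip.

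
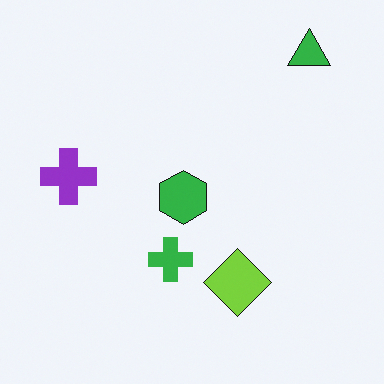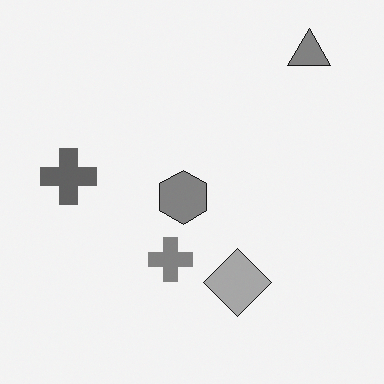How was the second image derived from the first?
It was converted to grayscale.

All color is removed — every shape is now a shade of grey.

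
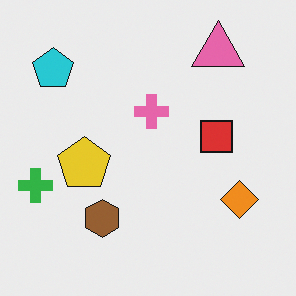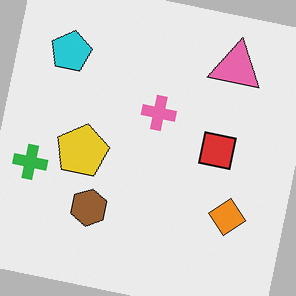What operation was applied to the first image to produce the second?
The transformation is: rotated clockwise by a few degrees.

Every shape is tilted by the same angle and the image corners show triangular fill wedges — a whole-image rotation by a non-right angle.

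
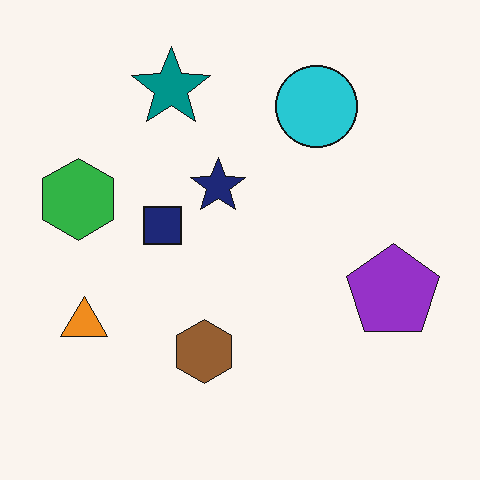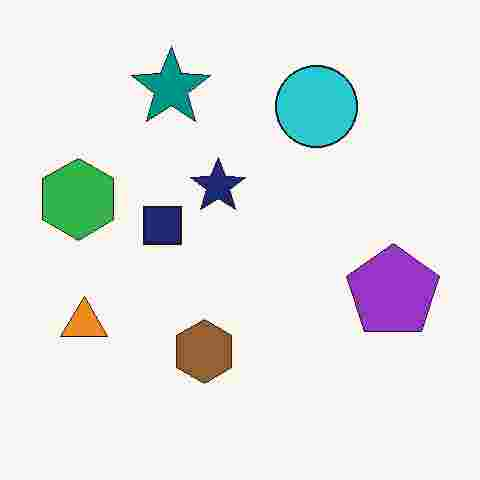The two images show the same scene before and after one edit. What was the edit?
Degraded with heavy JPEG compression.

Blocky 8×8 compression artifacts appear around shape edges and the flat background shows ringing — characteristic JPEG degradation.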